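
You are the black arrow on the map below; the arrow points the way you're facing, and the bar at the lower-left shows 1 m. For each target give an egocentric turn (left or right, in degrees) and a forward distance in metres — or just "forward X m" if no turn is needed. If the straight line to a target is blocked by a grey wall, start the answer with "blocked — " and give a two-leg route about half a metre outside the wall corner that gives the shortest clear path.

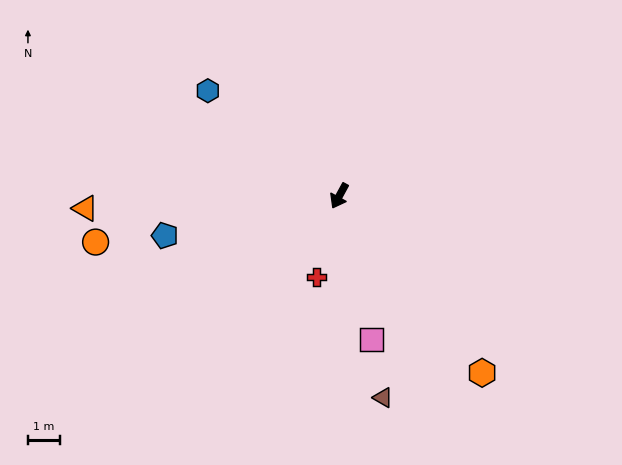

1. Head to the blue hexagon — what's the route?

turn right 100°, forward 5.3 m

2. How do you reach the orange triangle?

turn right 59°, forward 8.0 m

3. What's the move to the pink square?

turn left 41°, forward 4.6 m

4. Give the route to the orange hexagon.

turn left 68°, forward 7.2 m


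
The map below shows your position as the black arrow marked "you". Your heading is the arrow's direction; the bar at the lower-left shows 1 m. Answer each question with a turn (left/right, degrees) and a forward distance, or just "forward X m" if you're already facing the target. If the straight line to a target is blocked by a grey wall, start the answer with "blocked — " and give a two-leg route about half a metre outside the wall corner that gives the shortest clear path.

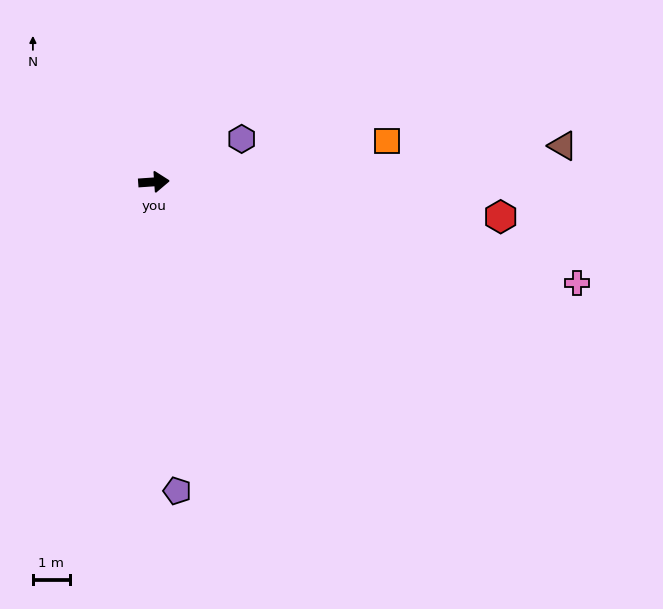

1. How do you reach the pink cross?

turn right 17°, forward 11.8 m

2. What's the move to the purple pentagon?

turn right 90°, forward 8.4 m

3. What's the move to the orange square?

turn left 6°, forward 6.4 m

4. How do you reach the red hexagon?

turn right 10°, forward 9.5 m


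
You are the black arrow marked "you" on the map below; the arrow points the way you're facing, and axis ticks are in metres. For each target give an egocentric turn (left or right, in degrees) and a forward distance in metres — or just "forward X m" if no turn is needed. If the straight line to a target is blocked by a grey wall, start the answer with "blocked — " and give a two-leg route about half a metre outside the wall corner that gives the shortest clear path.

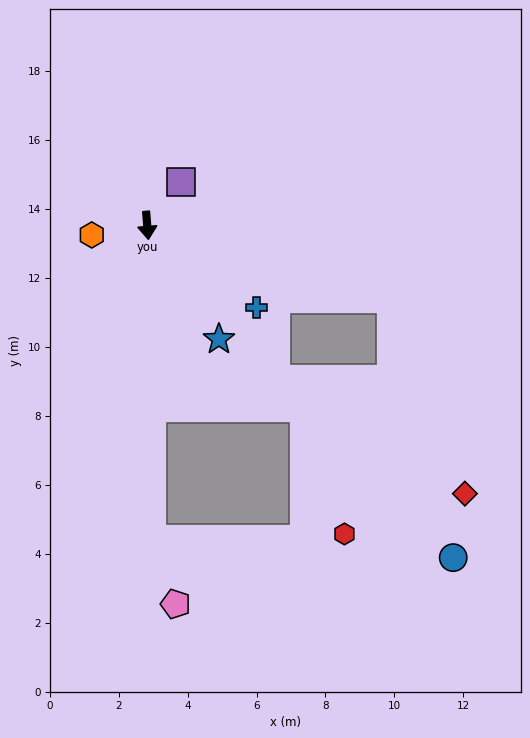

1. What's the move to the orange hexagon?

turn right 85°, forward 1.6 m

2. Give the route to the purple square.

turn left 137°, forward 1.6 m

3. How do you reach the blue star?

turn left 28°, forward 3.9 m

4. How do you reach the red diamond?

blocked — turn left 69°, forward 7.4 m, then turn right 53°, forward 6.1 m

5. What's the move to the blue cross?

turn left 48°, forward 4.0 m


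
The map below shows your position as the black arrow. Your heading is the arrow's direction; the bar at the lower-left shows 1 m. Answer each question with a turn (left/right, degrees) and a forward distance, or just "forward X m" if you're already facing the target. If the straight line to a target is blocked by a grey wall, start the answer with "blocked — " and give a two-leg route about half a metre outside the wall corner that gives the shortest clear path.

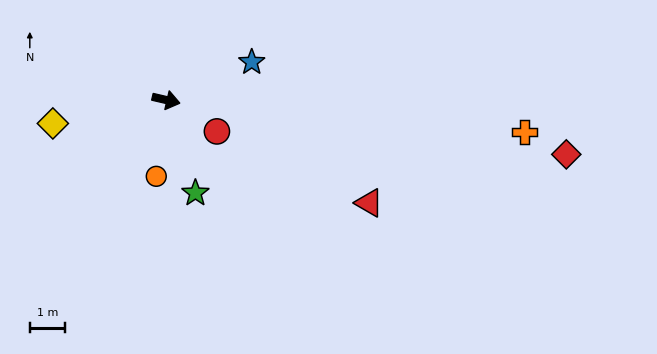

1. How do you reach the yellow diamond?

turn right 155°, forward 3.3 m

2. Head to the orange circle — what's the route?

turn right 84°, forward 2.2 m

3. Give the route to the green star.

turn right 59°, forward 2.8 m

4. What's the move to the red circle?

turn right 19°, forward 1.7 m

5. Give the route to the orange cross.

turn left 8°, forward 10.3 m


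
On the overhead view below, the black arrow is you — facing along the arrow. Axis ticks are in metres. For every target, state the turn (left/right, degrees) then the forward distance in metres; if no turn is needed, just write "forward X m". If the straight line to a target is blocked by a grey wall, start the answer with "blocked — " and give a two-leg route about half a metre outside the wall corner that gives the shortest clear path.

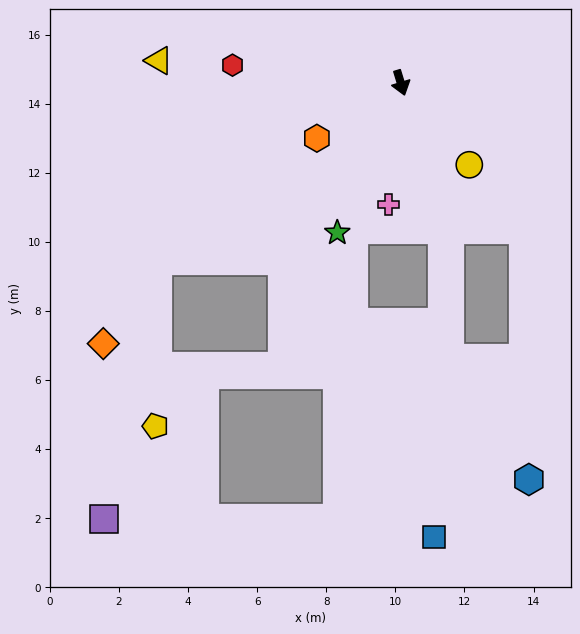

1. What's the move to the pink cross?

turn right 23°, forward 3.5 m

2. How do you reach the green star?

turn right 40°, forward 4.7 m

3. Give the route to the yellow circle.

turn left 23°, forward 3.1 m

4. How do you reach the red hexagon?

turn right 113°, forward 4.9 m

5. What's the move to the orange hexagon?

turn right 74°, forward 2.9 m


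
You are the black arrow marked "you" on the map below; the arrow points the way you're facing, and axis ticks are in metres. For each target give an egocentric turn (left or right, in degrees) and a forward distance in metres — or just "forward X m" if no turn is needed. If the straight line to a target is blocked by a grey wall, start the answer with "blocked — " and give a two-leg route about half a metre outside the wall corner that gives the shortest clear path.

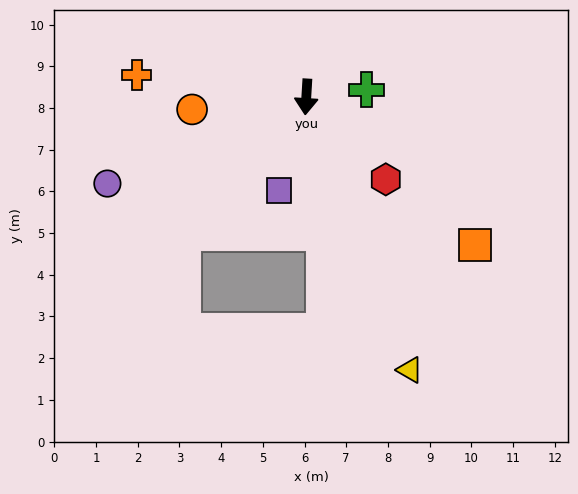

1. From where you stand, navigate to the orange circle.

turn right 80°, forward 2.8 m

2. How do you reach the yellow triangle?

turn left 24°, forward 7.0 m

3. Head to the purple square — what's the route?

turn right 13°, forward 2.3 m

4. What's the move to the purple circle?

turn right 63°, forward 5.2 m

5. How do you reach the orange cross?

turn right 94°, forward 4.1 m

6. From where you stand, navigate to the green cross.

turn left 100°, forward 1.5 m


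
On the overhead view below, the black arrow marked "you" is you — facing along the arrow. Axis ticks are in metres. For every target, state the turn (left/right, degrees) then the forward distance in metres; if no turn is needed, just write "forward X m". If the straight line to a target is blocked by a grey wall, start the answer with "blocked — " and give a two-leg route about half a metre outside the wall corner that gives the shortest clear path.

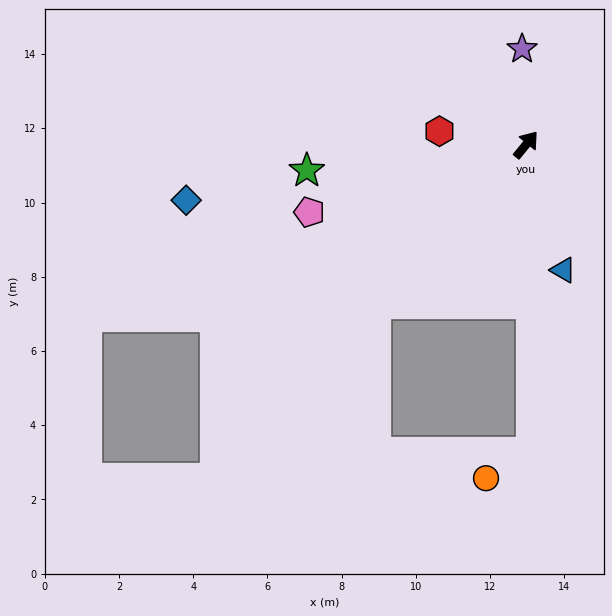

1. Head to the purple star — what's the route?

turn left 42°, forward 2.6 m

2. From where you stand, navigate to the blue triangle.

turn right 124°, forward 3.5 m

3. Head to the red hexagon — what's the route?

turn left 120°, forward 2.4 m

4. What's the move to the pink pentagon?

turn left 146°, forward 6.1 m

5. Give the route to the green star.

turn left 136°, forward 5.9 m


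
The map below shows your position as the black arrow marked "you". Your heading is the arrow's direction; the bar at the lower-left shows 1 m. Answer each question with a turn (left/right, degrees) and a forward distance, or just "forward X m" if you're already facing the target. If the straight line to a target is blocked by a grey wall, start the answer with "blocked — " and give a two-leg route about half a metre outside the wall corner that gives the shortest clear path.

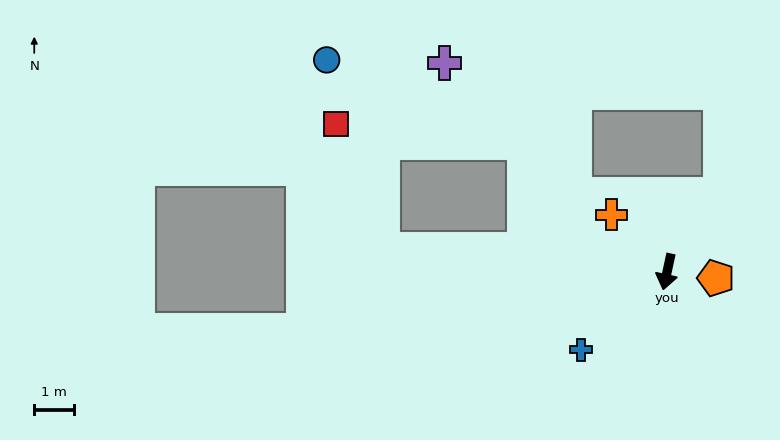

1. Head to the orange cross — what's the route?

turn right 123°, forward 2.0 m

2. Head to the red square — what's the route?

blocked — turn right 82°, forward 7.2 m, then turn right 65°, forward 3.4 m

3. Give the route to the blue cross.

turn right 36°, forward 3.0 m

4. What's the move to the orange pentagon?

turn left 95°, forward 1.3 m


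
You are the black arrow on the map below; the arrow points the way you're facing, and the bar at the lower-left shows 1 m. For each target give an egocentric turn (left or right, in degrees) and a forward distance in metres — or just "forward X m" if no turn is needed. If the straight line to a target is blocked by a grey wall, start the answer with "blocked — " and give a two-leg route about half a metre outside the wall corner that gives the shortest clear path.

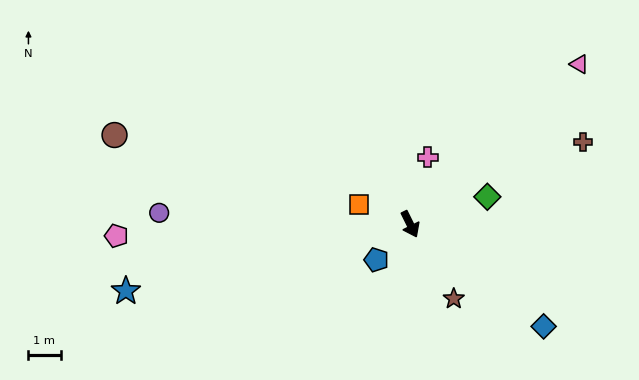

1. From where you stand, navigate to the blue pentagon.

turn right 70°, forward 1.5 m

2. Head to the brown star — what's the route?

turn left 4°, forward 2.7 m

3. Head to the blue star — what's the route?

turn right 103°, forward 9.1 m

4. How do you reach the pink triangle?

turn left 107°, forward 7.3 m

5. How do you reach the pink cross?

turn left 139°, forward 2.2 m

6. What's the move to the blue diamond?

turn left 26°, forward 5.2 m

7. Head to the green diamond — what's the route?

turn left 83°, forward 2.6 m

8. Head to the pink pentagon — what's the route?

turn right 114°, forward 9.2 m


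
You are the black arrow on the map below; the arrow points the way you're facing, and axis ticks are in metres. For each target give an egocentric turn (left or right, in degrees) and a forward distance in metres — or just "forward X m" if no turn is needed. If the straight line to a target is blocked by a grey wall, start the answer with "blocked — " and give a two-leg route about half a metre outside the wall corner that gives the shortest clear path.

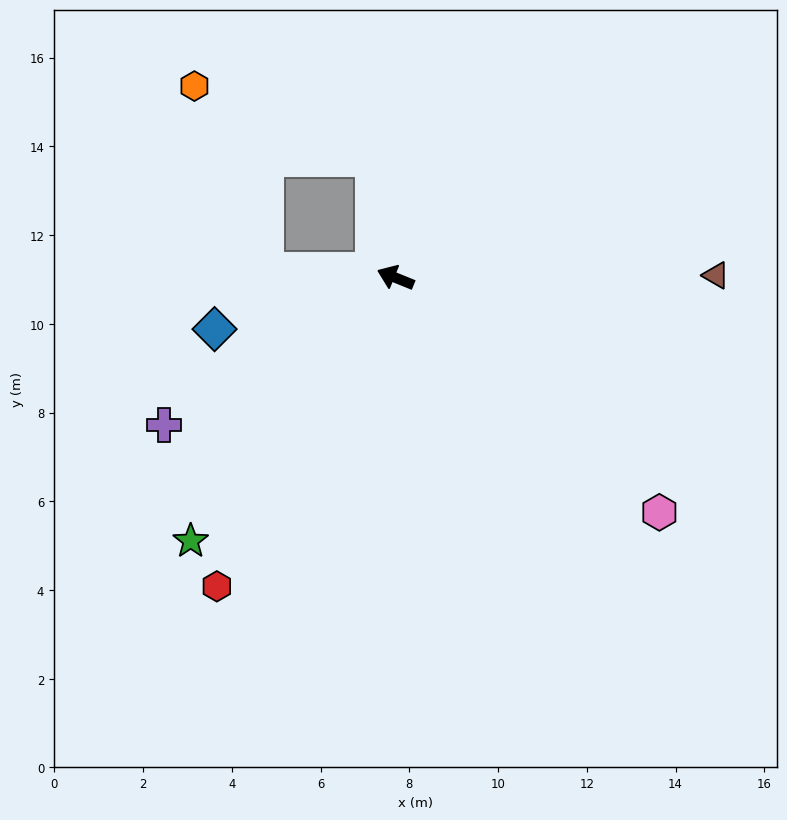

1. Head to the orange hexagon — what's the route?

blocked — turn right 58°, forward 2.7 m, then turn left 58°, forward 4.4 m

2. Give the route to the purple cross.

turn left 55°, forward 6.2 m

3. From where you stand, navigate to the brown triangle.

turn right 158°, forward 7.2 m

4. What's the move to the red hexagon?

turn left 82°, forward 8.0 m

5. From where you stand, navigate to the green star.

turn left 74°, forward 7.5 m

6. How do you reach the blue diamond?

turn left 38°, forward 4.2 m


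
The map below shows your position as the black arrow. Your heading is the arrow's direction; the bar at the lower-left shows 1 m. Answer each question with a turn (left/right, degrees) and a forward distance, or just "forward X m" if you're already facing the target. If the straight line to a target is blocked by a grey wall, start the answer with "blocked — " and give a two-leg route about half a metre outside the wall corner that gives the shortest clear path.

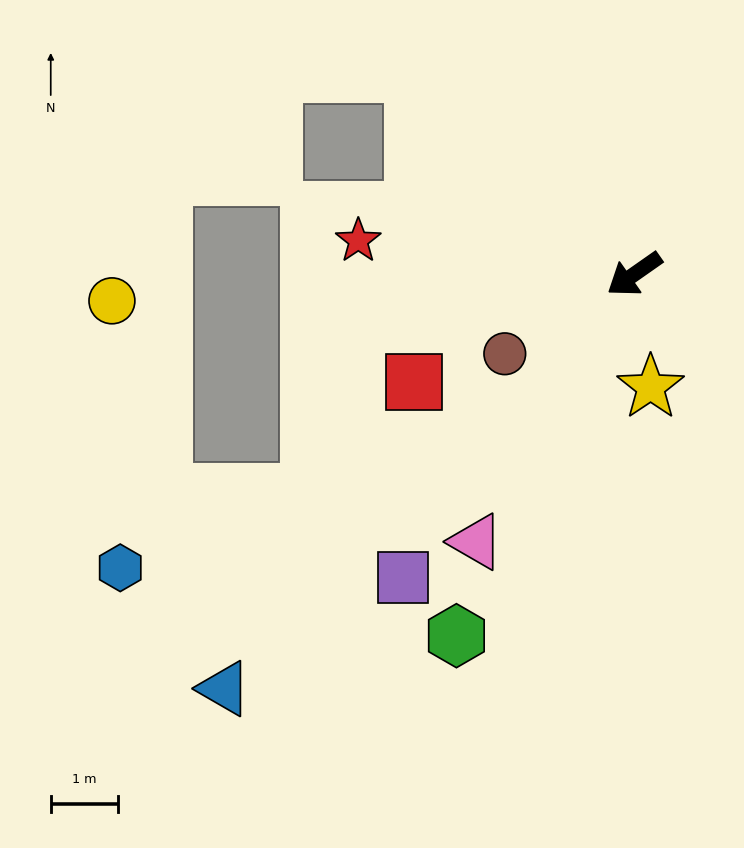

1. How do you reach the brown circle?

turn right 3°, forward 2.3 m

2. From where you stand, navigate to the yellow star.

turn left 63°, forward 1.7 m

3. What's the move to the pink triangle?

turn left 24°, forward 4.6 m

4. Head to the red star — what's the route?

turn right 42°, forward 4.1 m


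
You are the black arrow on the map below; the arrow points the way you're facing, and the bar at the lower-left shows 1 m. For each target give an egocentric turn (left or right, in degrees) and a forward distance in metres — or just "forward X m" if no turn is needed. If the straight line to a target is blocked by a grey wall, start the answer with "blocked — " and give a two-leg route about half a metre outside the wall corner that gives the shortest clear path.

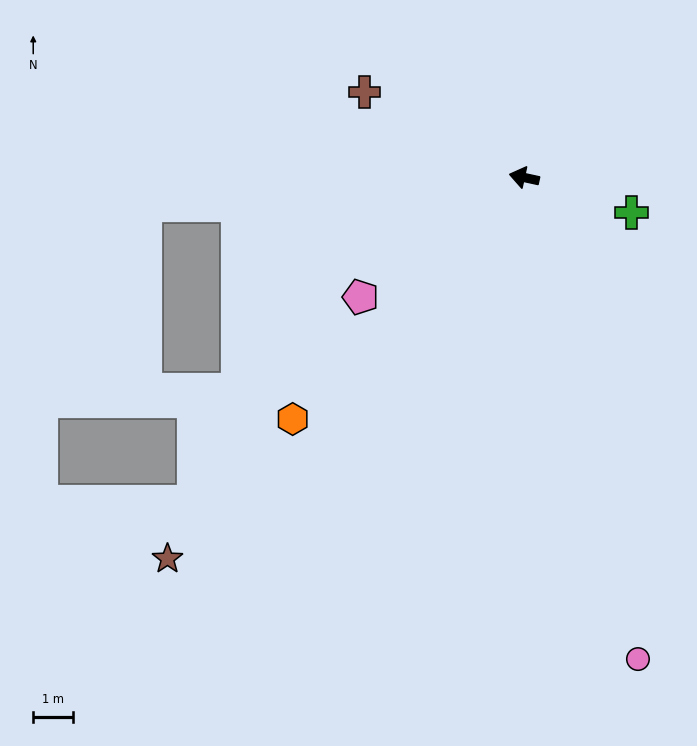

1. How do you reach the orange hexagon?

turn left 58°, forward 8.4 m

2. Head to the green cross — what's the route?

turn left 174°, forward 2.8 m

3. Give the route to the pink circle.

turn left 116°, forward 12.4 m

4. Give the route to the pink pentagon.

turn left 48°, forward 5.1 m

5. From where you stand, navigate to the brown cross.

turn right 16°, forward 4.5 m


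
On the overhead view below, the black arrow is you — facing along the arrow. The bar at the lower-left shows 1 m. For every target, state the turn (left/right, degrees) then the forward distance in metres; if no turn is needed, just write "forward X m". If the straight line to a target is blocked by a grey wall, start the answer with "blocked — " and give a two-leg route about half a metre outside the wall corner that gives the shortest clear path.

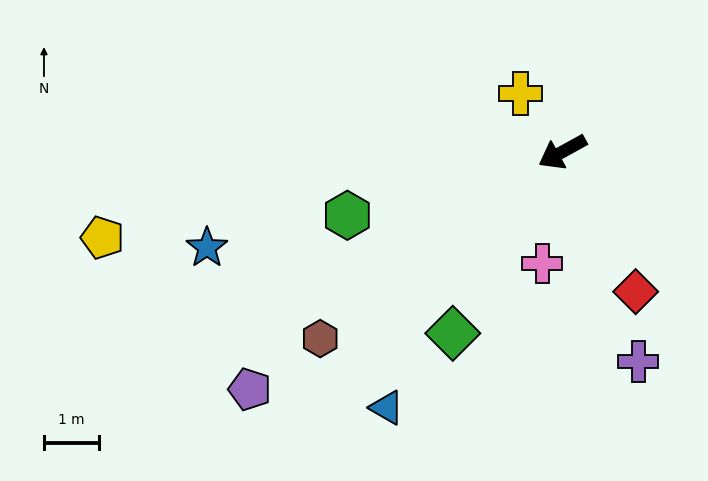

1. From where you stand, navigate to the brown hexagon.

turn left 9°, forward 5.6 m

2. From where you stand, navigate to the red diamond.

turn left 89°, forward 2.9 m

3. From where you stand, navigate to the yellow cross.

turn right 83°, forward 1.3 m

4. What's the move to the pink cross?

turn left 51°, forward 2.1 m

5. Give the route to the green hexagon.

turn right 12°, forward 4.1 m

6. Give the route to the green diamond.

turn left 30°, forward 3.9 m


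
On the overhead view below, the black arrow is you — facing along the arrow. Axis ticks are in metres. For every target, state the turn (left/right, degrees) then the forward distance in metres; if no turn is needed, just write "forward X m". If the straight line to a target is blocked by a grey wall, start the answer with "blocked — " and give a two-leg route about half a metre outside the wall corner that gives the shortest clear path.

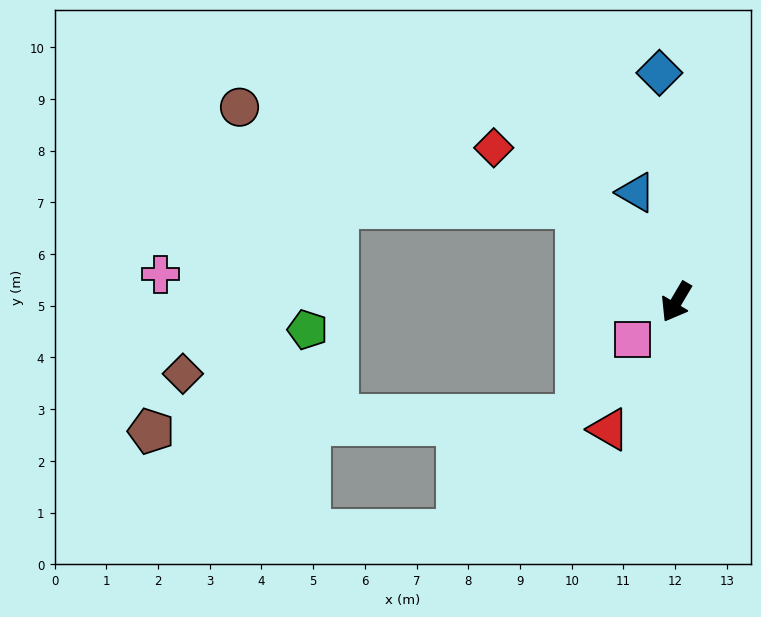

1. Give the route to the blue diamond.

turn right 145°, forward 4.4 m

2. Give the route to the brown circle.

blocked — turn right 104°, forward 2.7 m, then turn left 28°, forward 6.8 m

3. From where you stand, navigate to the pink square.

turn right 18°, forward 1.1 m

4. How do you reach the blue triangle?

turn right 129°, forward 2.3 m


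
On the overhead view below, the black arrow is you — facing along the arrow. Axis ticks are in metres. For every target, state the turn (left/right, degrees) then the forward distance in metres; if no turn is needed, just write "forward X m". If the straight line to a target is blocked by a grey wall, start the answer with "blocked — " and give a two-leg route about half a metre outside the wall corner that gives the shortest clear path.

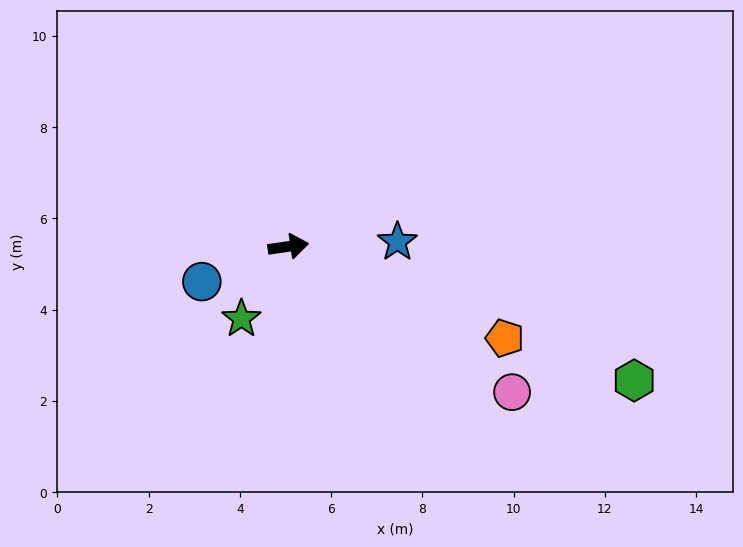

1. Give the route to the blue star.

turn right 6°, forward 2.4 m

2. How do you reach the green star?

turn right 131°, forward 1.9 m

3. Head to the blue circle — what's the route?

turn right 166°, forward 2.0 m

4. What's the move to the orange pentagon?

turn right 31°, forward 5.2 m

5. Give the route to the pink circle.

turn right 41°, forward 5.9 m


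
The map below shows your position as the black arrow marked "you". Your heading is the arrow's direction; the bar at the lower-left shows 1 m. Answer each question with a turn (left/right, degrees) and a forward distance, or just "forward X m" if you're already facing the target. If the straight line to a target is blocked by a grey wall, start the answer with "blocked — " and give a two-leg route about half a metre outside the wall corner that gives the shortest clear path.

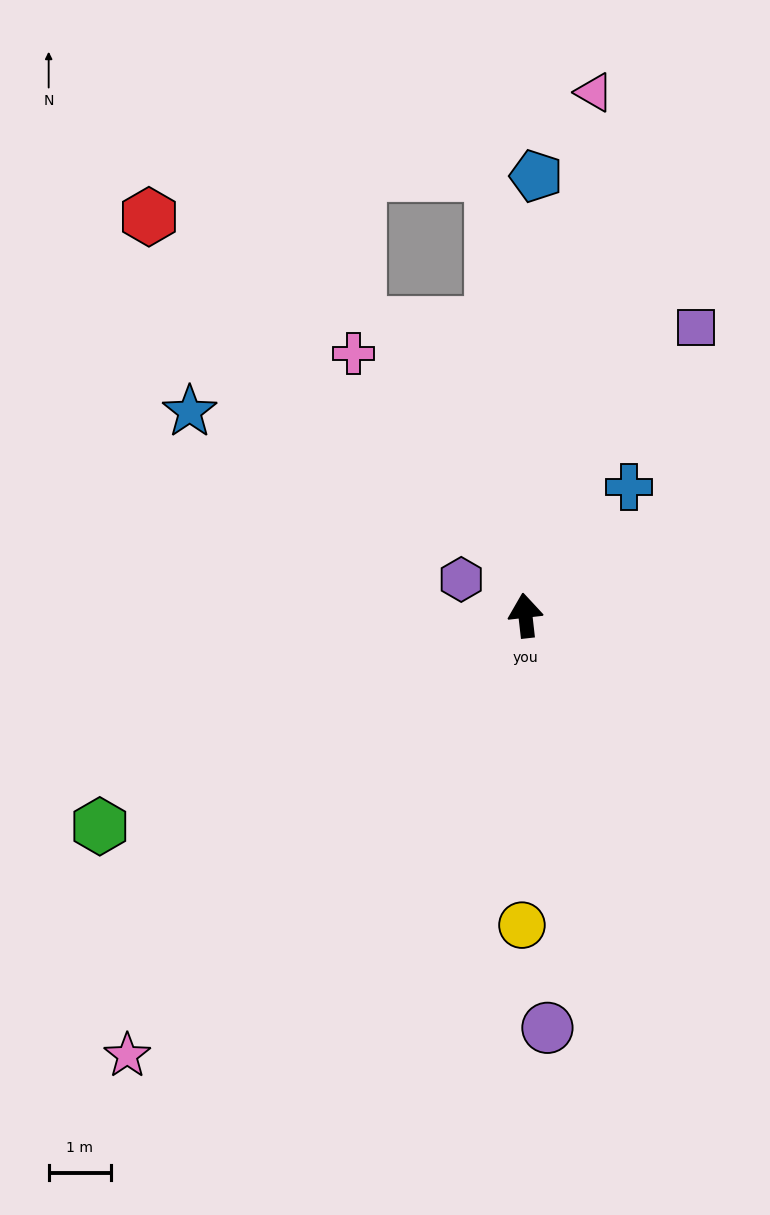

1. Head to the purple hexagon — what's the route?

turn left 54°, forward 1.2 m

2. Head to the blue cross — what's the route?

turn right 45°, forward 2.6 m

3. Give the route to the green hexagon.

turn left 110°, forward 7.6 m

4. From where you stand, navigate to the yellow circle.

turn left 173°, forward 5.0 m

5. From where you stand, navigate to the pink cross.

turn left 27°, forward 5.0 m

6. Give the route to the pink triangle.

turn right 14°, forward 8.4 m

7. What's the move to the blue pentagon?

turn right 8°, forward 7.0 m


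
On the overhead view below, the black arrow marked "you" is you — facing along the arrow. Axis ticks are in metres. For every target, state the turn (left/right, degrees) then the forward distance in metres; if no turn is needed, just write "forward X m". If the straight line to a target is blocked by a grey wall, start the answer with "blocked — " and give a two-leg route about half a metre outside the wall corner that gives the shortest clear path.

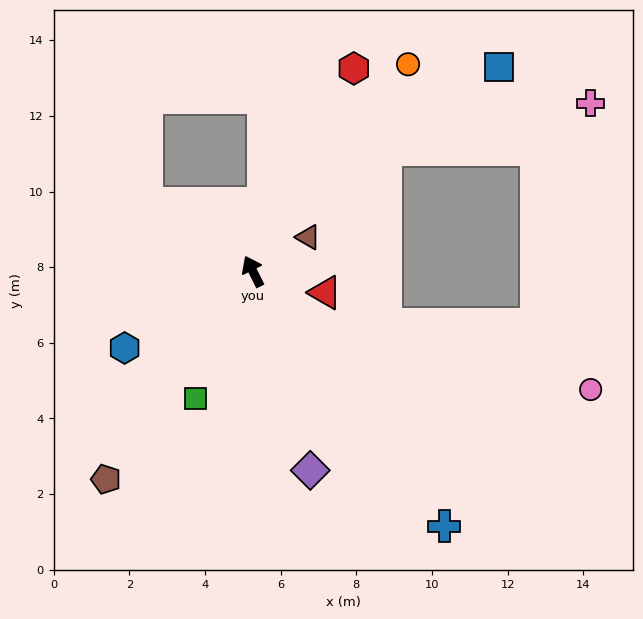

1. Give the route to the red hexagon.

turn right 53°, forward 6.0 m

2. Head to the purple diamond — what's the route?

turn left 170°, forward 5.5 m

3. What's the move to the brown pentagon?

turn left 118°, forward 6.7 m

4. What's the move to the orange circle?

turn right 63°, forward 6.8 m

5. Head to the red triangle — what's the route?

turn right 133°, forward 2.0 m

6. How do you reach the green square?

turn left 129°, forward 3.7 m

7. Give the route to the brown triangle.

turn right 85°, forward 1.7 m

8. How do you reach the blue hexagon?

turn left 94°, forward 4.0 m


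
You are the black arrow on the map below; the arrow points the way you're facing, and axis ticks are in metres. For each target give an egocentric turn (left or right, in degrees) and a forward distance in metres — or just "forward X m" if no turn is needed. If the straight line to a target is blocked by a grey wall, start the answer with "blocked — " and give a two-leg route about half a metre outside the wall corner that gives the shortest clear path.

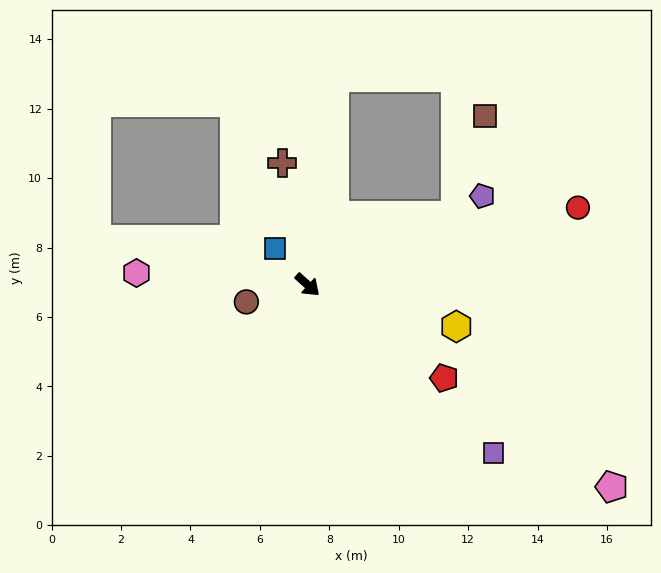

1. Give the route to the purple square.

forward 7.2 m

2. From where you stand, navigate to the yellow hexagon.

turn left 27°, forward 4.5 m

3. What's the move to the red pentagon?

turn left 8°, forward 4.8 m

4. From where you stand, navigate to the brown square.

blocked — turn left 67°, forward 4.7 m, then turn left 49°, forward 3.0 m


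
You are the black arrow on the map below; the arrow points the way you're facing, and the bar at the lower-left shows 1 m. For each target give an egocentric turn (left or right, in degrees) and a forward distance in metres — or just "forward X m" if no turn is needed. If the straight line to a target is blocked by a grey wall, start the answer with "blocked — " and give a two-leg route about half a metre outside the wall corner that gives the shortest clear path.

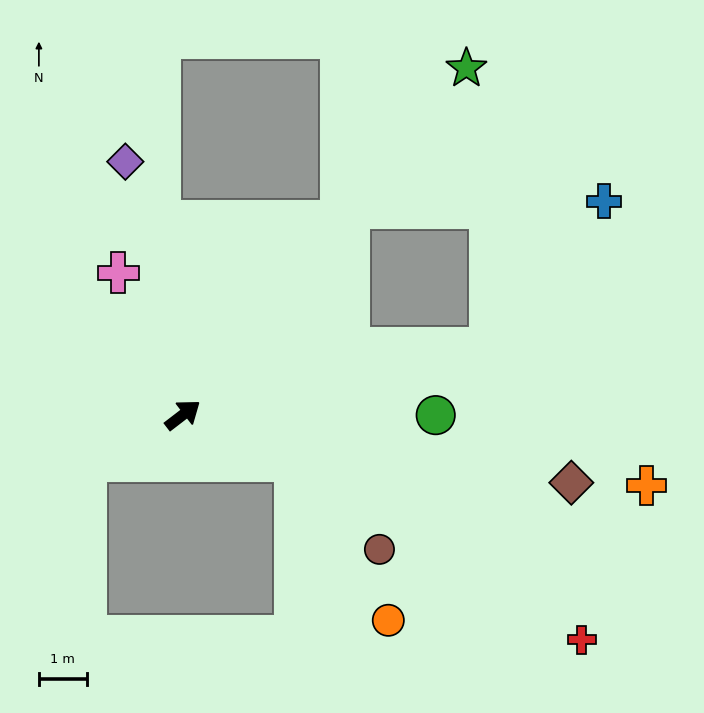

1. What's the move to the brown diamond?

turn right 47°, forward 8.3 m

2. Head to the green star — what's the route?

turn left 13°, forward 9.4 m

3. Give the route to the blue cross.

blocked — turn right 25°, forward 6.6 m, then turn left 39°, forward 3.9 m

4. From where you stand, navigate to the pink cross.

turn left 77°, forward 3.3 m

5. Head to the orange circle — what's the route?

blocked — turn right 60°, forward 2.5 m, then turn right 37°, forward 3.9 m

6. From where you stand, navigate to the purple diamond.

turn left 65°, forward 5.5 m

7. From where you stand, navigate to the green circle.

turn right 38°, forward 5.3 m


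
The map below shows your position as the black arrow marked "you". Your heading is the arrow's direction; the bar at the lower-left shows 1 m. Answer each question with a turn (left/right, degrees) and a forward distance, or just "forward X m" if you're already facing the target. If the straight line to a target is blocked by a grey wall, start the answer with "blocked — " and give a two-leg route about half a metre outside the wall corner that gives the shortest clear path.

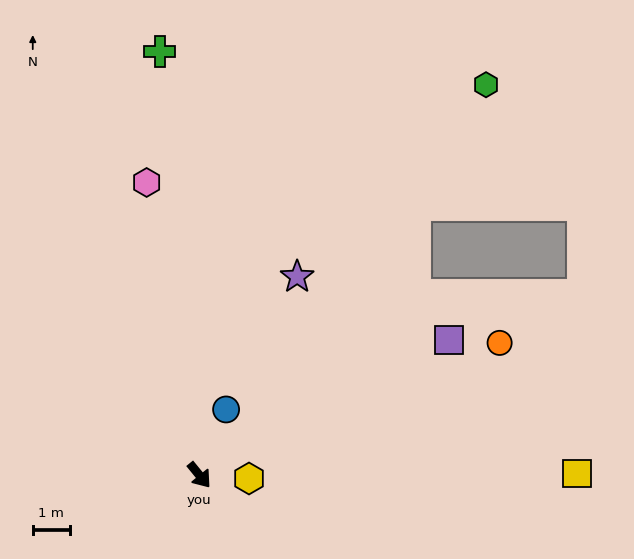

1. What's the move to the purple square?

turn left 79°, forward 7.7 m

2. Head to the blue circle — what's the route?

turn left 119°, forward 1.9 m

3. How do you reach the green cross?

turn left 146°, forward 11.6 m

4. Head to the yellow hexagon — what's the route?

turn left 47°, forward 1.4 m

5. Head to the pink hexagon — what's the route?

turn left 151°, forward 8.1 m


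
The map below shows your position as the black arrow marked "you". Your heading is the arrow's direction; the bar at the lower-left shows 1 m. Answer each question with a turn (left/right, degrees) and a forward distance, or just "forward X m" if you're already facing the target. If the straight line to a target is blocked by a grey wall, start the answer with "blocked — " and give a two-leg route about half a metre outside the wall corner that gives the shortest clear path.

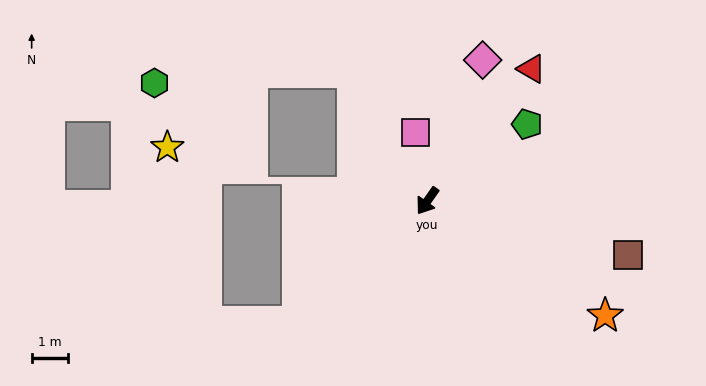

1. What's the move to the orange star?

turn left 92°, forward 5.8 m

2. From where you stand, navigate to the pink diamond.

turn right 166°, forward 4.2 m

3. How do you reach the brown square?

turn left 110°, forward 5.7 m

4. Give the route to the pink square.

turn right 135°, forward 1.9 m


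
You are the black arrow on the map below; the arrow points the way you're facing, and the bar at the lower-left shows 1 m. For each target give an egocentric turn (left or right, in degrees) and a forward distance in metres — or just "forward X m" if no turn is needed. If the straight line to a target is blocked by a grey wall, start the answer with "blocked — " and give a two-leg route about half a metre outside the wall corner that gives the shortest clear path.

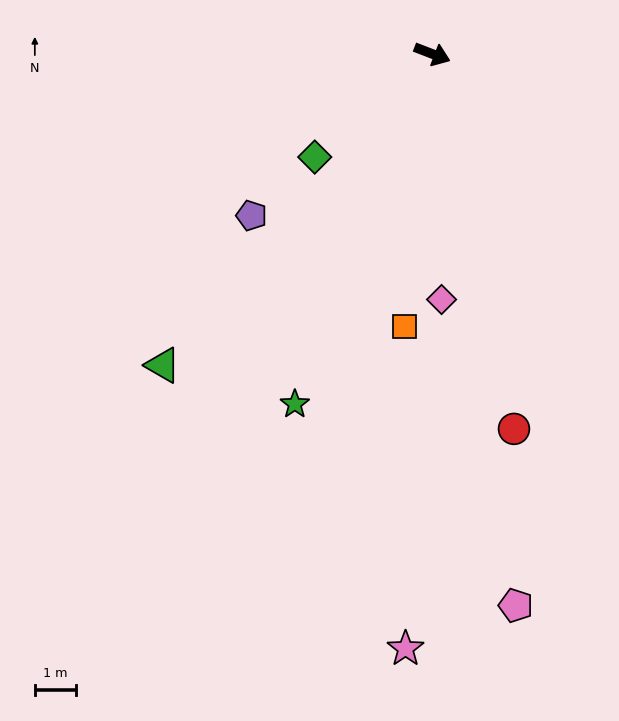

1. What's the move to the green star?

turn right 90°, forward 9.2 m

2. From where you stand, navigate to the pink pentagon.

turn right 60°, forward 13.6 m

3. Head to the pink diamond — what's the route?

turn right 67°, forward 6.0 m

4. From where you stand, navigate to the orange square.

turn right 75°, forward 6.7 m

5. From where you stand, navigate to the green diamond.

turn right 118°, forward 3.8 m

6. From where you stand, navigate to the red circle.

turn right 57°, forward 9.4 m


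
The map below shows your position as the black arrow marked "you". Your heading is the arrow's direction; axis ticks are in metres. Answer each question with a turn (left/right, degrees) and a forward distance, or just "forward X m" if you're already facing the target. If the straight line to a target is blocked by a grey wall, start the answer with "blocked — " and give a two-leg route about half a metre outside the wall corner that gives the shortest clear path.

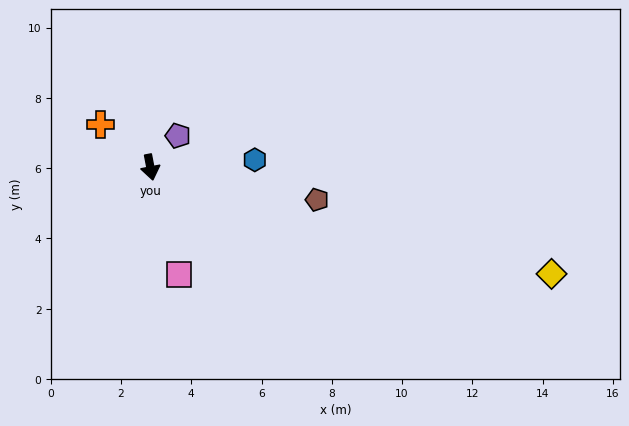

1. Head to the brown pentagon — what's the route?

turn left 68°, forward 4.8 m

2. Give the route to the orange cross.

turn right 141°, forward 1.9 m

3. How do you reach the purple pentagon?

turn left 128°, forward 1.2 m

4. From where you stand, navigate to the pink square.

turn left 4°, forward 3.2 m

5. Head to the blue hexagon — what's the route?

turn left 83°, forward 3.0 m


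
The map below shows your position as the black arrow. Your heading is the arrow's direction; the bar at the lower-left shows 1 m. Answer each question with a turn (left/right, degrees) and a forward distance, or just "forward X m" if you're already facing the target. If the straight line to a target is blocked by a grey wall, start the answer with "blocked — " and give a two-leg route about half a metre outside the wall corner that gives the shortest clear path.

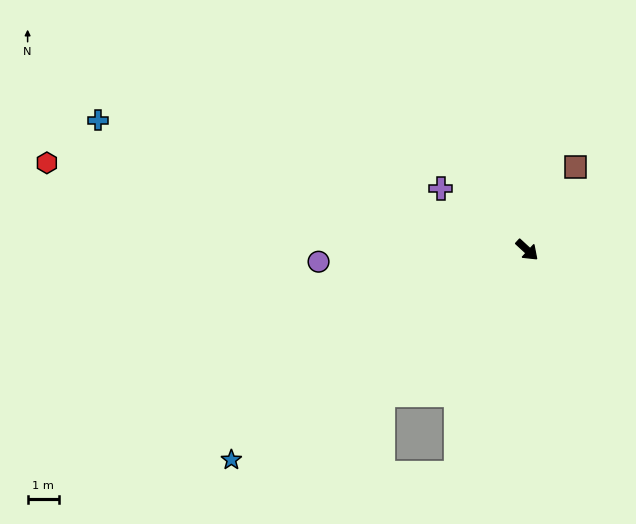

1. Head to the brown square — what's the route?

turn left 102°, forward 3.1 m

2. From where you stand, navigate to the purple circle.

turn right 134°, forward 6.8 m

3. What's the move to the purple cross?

turn right 173°, forward 3.4 m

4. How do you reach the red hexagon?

turn right 148°, forward 15.8 m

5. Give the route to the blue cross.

turn right 154°, forward 14.5 m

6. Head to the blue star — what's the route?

turn right 102°, forward 11.7 m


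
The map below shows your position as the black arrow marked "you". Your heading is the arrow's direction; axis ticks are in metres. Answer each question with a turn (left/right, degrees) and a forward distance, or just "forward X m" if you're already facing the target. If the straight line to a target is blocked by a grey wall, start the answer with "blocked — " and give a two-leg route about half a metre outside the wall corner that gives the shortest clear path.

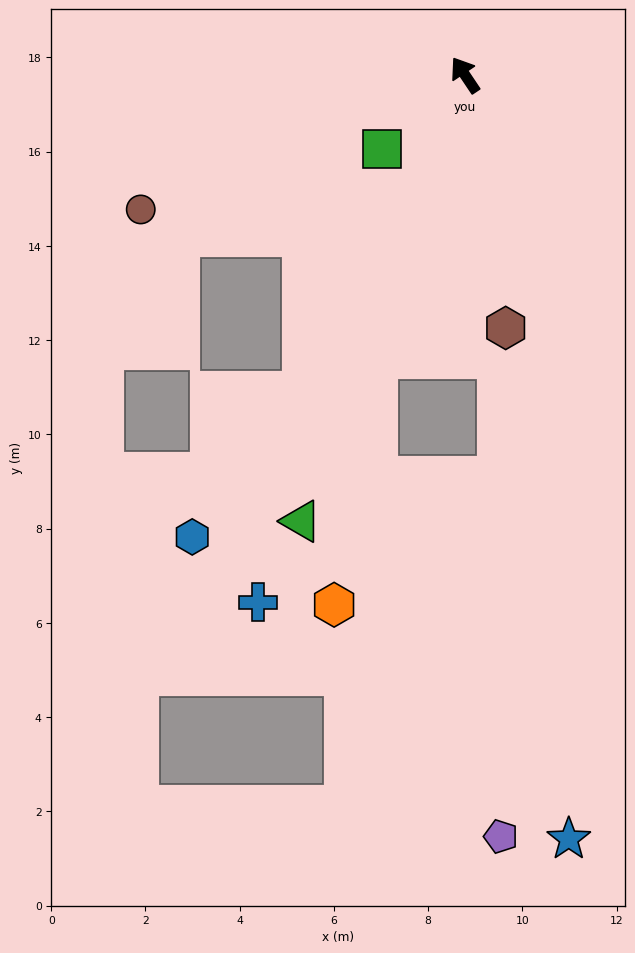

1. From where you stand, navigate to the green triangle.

turn left 126°, forward 10.1 m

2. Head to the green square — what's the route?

turn left 98°, forward 2.4 m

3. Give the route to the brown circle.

turn left 79°, forward 7.4 m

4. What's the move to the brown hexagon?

turn left 155°, forward 5.4 m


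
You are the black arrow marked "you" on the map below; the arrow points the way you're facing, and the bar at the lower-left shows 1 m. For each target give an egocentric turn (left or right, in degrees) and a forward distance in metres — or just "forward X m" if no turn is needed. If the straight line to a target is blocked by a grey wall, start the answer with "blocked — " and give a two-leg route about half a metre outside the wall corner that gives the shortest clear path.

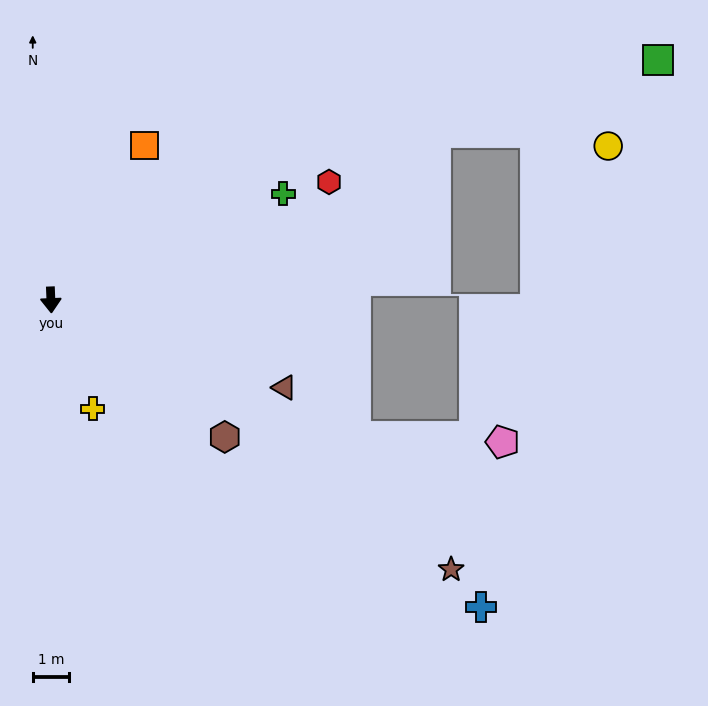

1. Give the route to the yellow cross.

turn left 19°, forward 3.2 m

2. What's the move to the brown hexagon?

turn left 49°, forward 6.1 m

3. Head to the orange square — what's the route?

turn left 146°, forward 5.0 m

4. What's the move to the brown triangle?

turn left 67°, forward 6.9 m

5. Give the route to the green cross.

turn left 112°, forward 7.0 m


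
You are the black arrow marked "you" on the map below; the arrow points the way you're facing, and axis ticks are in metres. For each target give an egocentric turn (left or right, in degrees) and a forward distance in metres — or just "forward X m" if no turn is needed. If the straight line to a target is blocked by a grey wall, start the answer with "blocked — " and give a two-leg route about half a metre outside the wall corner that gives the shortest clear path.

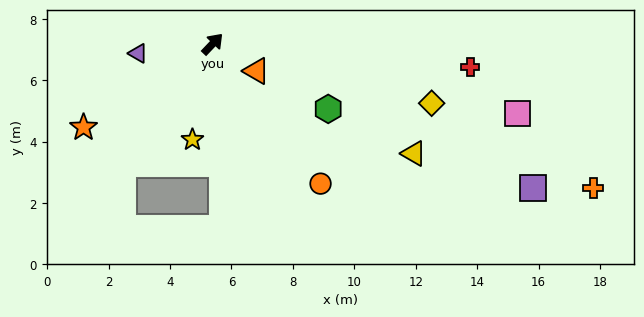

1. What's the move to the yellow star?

turn right 148°, forward 3.2 m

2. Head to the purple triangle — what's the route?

turn left 141°, forward 2.4 m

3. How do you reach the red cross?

turn right 52°, forward 8.4 m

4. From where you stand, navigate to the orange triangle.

turn right 78°, forward 1.7 m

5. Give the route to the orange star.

turn left 166°, forward 5.0 m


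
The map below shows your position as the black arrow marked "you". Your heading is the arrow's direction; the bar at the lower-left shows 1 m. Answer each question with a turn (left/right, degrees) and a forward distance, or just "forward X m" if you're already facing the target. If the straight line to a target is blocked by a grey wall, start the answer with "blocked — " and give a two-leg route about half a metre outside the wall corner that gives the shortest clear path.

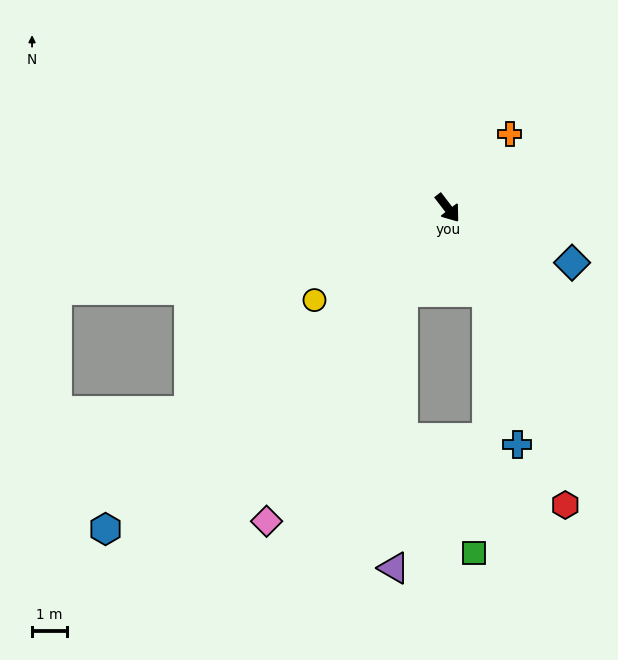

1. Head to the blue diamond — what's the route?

turn left 29°, forward 3.9 m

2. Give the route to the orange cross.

turn left 103°, forward 2.7 m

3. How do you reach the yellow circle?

turn right 93°, forward 4.6 m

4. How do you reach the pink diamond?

turn right 68°, forward 10.3 m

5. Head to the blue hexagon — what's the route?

turn right 84°, forward 13.3 m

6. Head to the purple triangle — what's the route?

blocked — turn right 65°, forward 2.7 m, then turn left 26°, forward 7.8 m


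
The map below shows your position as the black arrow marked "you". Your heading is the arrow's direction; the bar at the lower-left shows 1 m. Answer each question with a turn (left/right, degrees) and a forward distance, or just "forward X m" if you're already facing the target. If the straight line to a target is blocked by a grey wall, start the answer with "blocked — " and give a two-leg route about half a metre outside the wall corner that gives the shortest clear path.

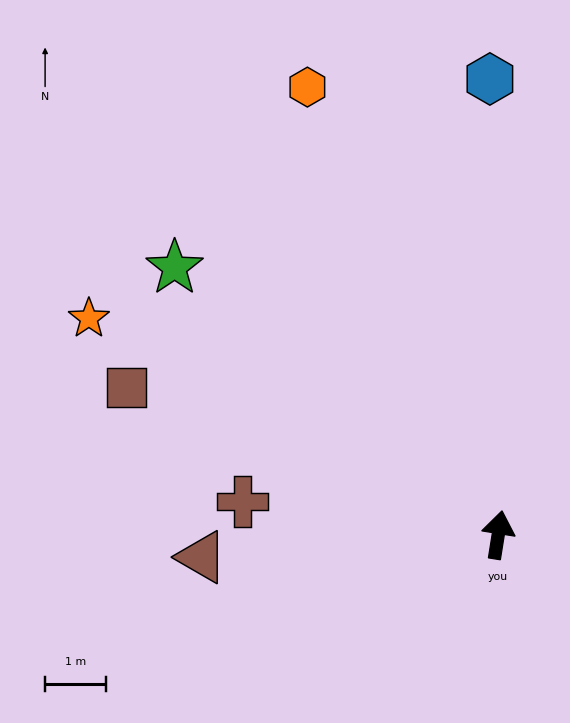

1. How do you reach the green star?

turn left 59°, forward 6.9 m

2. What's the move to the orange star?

turn left 71°, forward 7.7 m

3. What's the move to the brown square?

turn left 77°, forward 6.6 m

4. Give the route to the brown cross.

turn left 92°, forward 4.3 m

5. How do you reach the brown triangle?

turn left 103°, forward 4.9 m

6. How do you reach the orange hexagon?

turn left 32°, forward 8.0 m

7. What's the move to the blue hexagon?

turn left 10°, forward 7.5 m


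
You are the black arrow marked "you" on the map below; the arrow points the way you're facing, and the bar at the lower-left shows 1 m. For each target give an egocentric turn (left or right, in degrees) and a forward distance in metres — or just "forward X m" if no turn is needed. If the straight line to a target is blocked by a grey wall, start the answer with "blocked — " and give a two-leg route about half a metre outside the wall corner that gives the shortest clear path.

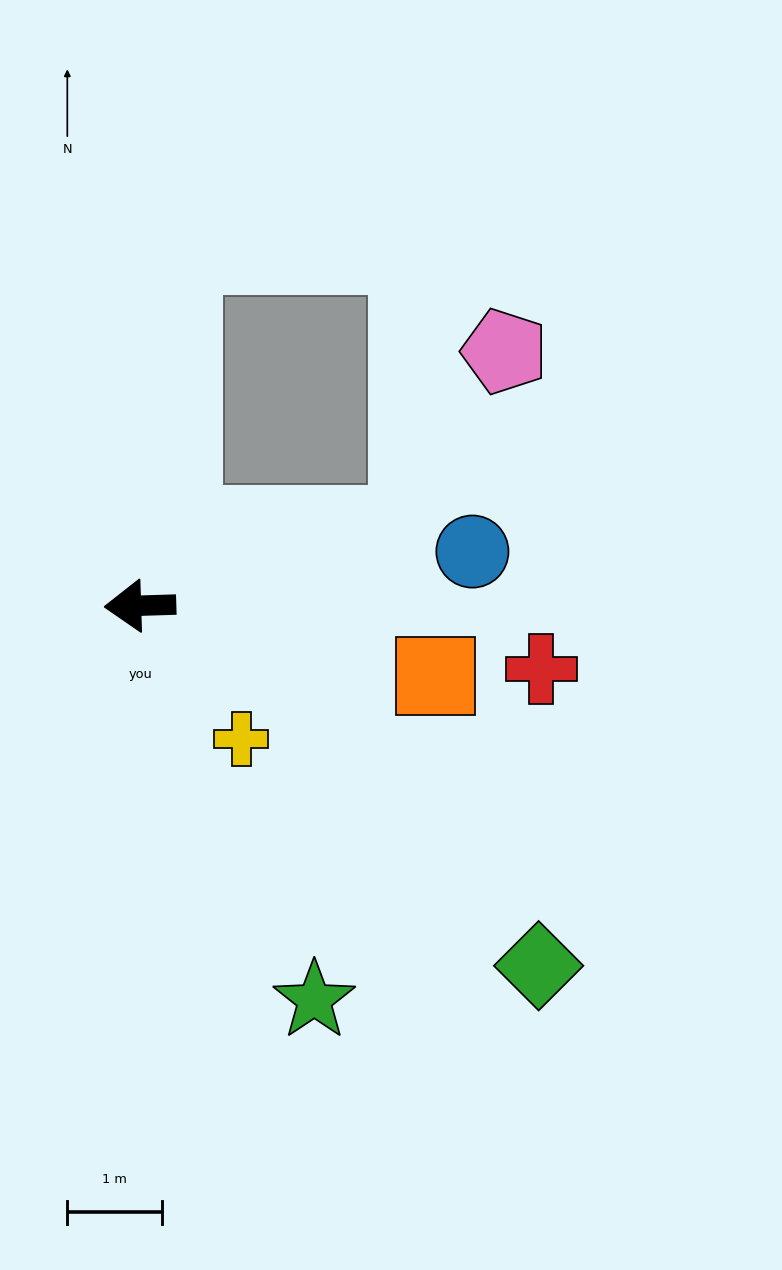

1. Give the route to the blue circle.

turn right 173°, forward 3.5 m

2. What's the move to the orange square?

turn left 165°, forward 3.2 m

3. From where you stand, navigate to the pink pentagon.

blocked — turn right 166°, forward 3.0 m, then turn left 46°, forward 2.1 m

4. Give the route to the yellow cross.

turn left 125°, forward 1.8 m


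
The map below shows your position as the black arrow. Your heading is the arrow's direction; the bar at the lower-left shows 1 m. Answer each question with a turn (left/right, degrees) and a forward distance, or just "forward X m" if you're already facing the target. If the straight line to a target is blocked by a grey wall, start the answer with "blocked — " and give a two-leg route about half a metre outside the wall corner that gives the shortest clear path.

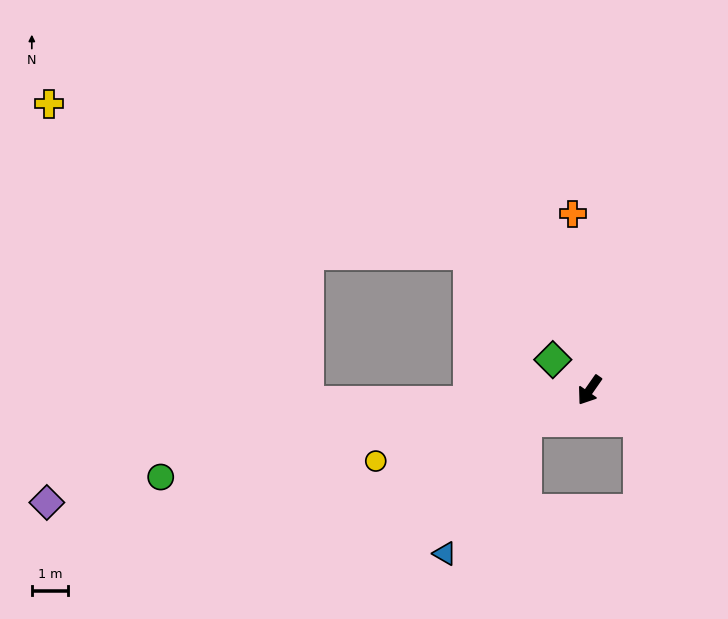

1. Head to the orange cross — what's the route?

turn right 140°, forward 4.9 m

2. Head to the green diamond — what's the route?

turn right 95°, forward 1.3 m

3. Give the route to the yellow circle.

turn right 37°, forward 6.2 m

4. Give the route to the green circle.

turn right 44°, forward 12.1 m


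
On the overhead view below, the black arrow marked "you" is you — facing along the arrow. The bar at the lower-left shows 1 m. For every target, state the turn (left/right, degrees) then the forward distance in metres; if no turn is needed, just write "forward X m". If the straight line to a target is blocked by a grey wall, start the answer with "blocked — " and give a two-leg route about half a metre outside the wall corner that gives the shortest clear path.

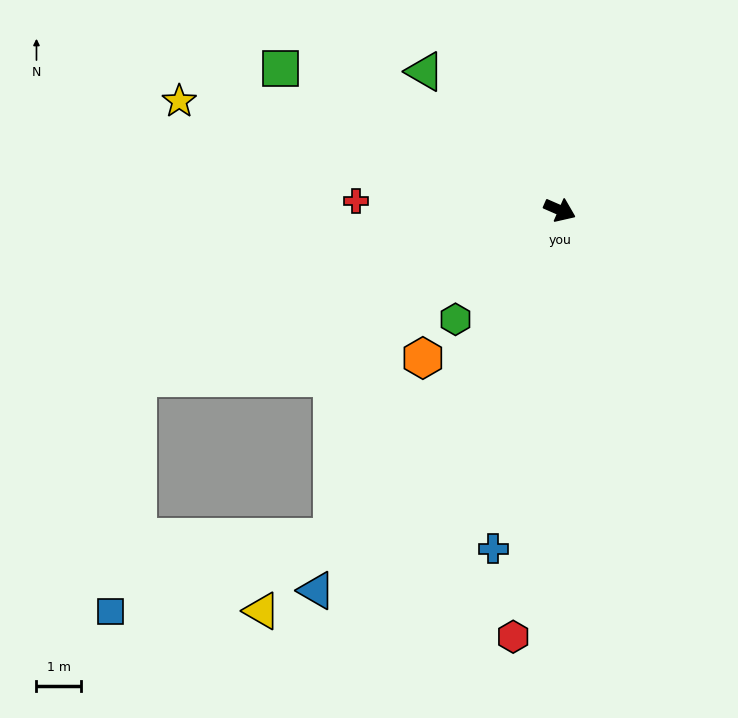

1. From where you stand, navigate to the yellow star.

turn right 172°, forward 9.0 m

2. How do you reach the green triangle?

turn left 158°, forward 4.4 m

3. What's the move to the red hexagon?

turn right 73°, forward 9.7 m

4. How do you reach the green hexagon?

turn right 110°, forward 3.4 m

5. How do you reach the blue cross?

turn right 78°, forward 7.8 m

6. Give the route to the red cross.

turn right 159°, forward 4.6 m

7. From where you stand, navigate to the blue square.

blocked — turn right 135°, forward 10.3 m, then turn left 62°, forward 5.3 m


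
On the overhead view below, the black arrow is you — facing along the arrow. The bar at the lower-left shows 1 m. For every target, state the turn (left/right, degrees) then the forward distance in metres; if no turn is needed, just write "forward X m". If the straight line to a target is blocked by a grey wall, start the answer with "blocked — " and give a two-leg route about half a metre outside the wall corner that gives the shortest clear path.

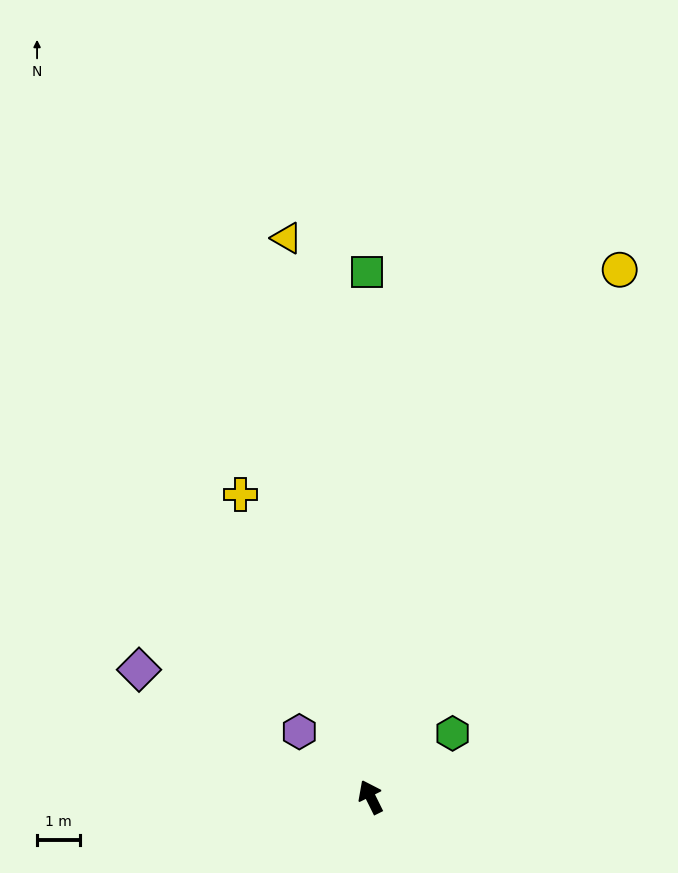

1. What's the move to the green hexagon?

turn right 79°, forward 2.4 m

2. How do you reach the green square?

turn right 26°, forward 12.1 m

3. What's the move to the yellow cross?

turn right 3°, forward 7.6 m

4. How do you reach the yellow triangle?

turn right 18°, forward 13.1 m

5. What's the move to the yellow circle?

turn right 52°, forward 13.5 m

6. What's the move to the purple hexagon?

turn left 21°, forward 2.2 m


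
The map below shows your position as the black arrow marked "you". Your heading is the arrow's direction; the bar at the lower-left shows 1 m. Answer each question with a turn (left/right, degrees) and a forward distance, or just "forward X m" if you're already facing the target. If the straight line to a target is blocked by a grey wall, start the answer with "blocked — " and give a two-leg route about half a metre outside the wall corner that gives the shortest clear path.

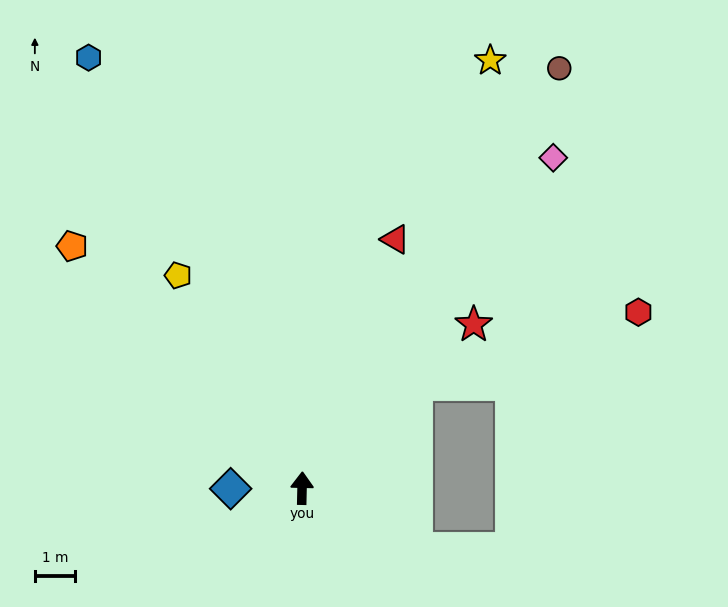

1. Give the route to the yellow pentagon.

turn left 31°, forward 6.2 m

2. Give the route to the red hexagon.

blocked — turn right 46°, forward 3.9 m, then turn right 25°, forward 5.8 m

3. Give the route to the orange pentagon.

turn left 45°, forward 8.4 m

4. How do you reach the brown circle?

turn right 30°, forward 12.3 m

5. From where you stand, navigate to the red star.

turn right 45°, forward 5.9 m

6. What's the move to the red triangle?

turn right 19°, forward 6.7 m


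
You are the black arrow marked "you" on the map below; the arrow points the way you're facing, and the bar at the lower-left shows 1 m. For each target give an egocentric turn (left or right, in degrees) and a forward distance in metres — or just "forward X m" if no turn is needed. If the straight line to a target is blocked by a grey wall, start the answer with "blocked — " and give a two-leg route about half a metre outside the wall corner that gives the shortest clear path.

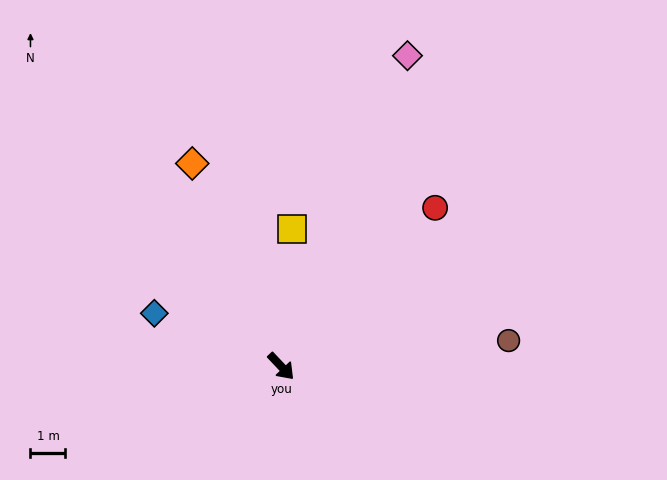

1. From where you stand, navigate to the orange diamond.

turn left 160°, forward 6.3 m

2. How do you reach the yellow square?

turn left 132°, forward 3.9 m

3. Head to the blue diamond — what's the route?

turn right 156°, forward 3.9 m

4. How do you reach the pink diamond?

turn left 115°, forward 9.6 m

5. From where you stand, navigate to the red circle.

turn left 93°, forward 6.3 m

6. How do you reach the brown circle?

turn left 53°, forward 6.5 m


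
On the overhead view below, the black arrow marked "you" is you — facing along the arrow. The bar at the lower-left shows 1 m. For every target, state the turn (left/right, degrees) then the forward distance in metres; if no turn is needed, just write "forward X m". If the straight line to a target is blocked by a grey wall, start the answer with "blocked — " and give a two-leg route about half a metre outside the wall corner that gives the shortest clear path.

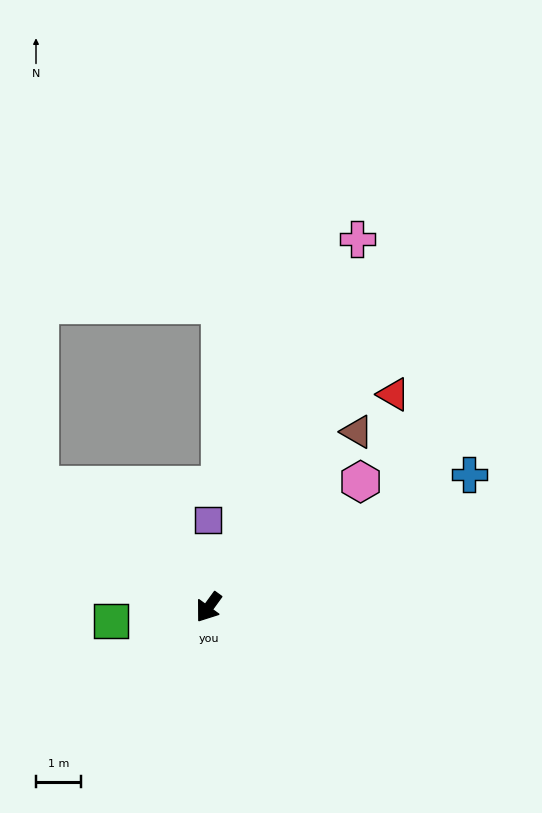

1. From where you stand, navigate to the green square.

turn right 46°, forward 2.2 m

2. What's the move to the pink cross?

turn right 166°, forward 8.8 m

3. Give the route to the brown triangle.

turn left 176°, forward 5.1 m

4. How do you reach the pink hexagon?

turn left 166°, forward 4.4 m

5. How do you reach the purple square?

turn right 144°, forward 1.9 m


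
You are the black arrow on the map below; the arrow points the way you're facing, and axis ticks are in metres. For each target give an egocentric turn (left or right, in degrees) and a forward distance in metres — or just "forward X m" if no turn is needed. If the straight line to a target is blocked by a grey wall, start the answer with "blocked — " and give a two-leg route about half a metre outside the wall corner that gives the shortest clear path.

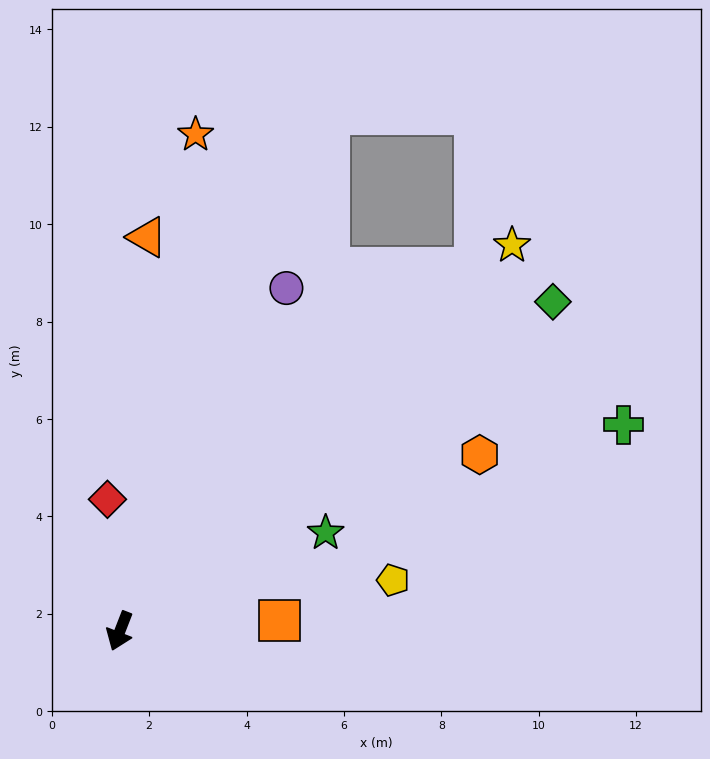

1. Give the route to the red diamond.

turn right 153°, forward 2.7 m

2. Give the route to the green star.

turn left 137°, forward 4.7 m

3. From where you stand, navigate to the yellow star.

turn left 156°, forward 11.3 m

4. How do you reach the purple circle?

turn left 175°, forward 7.8 m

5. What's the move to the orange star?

turn right 167°, forward 10.3 m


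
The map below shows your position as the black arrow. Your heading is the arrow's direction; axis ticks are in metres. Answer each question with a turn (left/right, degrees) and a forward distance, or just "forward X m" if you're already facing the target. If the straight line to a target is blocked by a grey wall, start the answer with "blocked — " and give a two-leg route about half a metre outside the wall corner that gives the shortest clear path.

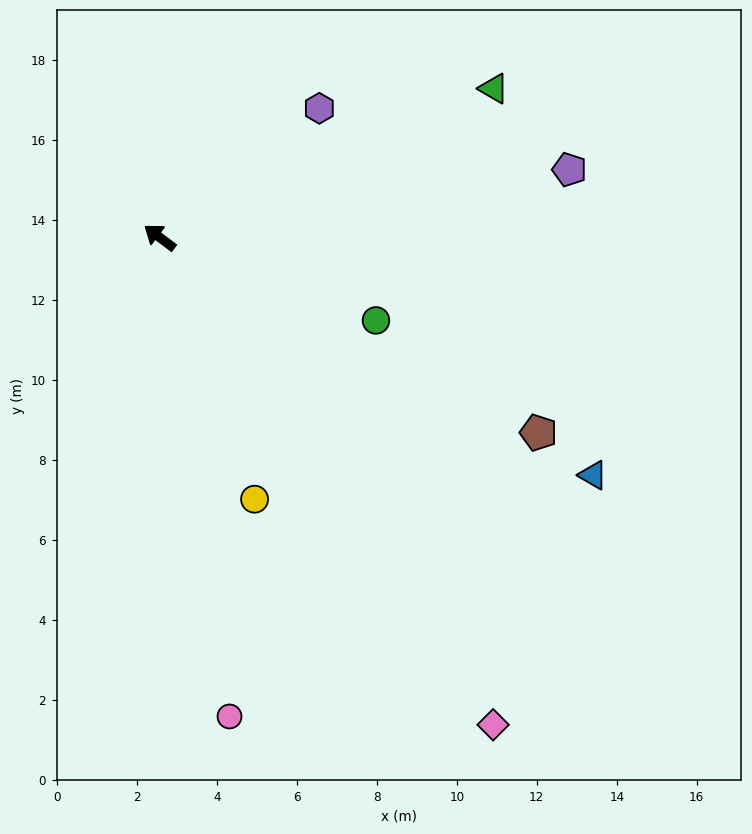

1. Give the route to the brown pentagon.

turn right 170°, forward 10.7 m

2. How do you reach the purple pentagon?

turn right 134°, forward 10.4 m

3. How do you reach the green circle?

turn right 164°, forward 5.8 m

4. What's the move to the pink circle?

turn left 135°, forward 12.1 m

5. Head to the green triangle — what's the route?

turn right 119°, forward 9.1 m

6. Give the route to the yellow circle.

turn left 147°, forward 7.0 m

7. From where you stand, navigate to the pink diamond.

turn left 161°, forward 14.8 m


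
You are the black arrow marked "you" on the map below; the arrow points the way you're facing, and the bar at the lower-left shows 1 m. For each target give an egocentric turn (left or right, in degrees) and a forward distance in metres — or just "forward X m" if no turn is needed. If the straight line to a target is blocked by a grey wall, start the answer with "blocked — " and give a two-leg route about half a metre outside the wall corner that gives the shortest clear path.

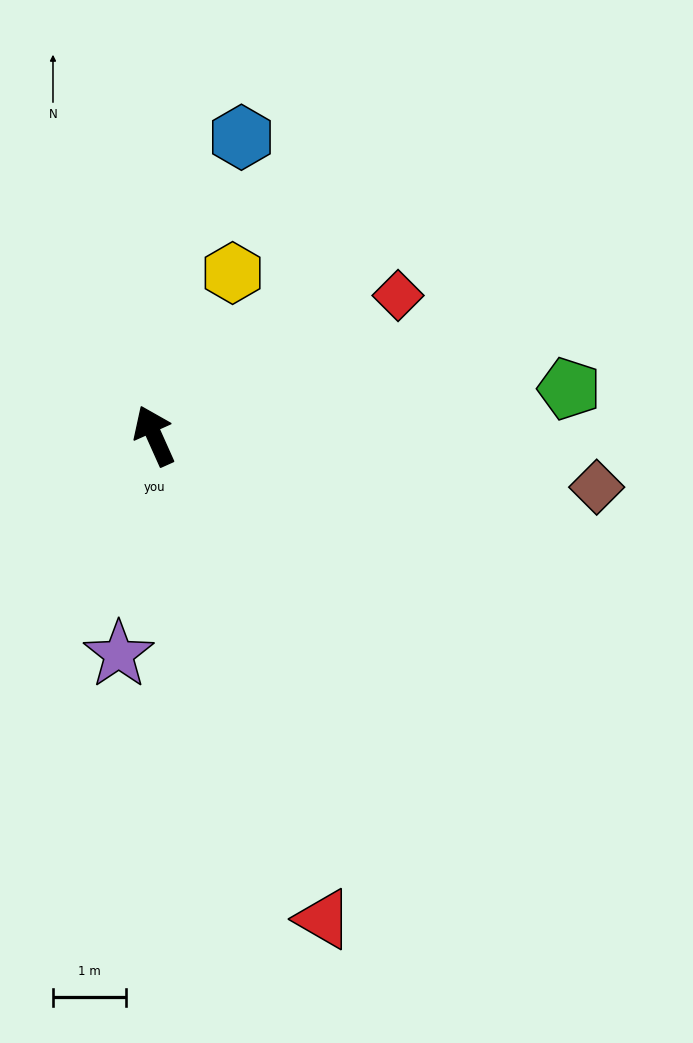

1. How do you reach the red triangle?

turn left 175°, forward 7.0 m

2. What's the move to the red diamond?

turn right 84°, forward 3.9 m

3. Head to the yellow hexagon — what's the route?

turn right 50°, forward 2.5 m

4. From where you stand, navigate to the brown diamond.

turn right 121°, forward 6.1 m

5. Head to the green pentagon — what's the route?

turn right 108°, forward 5.7 m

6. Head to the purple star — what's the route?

turn left 147°, forward 3.0 m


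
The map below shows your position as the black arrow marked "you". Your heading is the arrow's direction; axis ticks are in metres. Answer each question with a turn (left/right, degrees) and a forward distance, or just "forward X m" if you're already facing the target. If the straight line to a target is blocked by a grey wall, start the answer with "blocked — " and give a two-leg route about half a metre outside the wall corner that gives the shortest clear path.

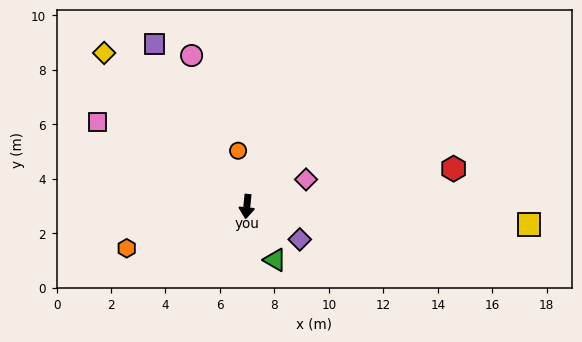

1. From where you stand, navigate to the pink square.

turn right 114°, forward 6.3 m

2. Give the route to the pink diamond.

turn left 120°, forward 2.4 m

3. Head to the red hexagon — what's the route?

turn left 106°, forward 7.7 m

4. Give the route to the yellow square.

turn left 92°, forward 10.4 m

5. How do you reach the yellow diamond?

turn right 131°, forward 7.7 m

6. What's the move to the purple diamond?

turn left 64°, forward 2.3 m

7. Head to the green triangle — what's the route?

turn left 33°, forward 2.2 m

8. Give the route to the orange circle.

turn right 165°, forward 2.1 m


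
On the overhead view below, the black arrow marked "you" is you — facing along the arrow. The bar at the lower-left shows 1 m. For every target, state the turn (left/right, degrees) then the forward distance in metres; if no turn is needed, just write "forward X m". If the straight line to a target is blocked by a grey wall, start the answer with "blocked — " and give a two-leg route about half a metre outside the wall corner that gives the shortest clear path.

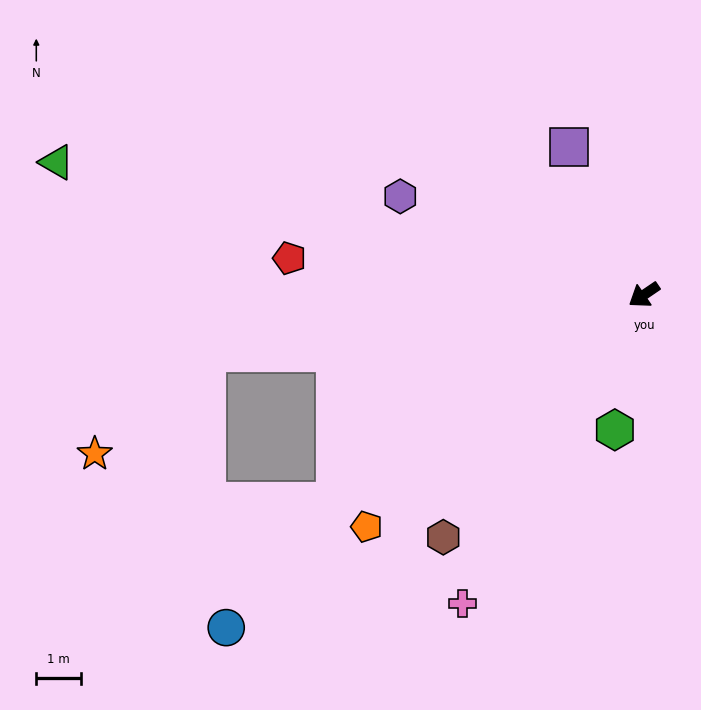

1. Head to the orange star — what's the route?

blocked — turn right 27°, forward 9.8 m, then turn left 35°, forward 3.4 m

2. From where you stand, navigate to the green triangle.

turn right 47°, forward 13.5 m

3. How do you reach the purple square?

turn right 97°, forward 3.7 m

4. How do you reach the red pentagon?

turn right 40°, forward 8.0 m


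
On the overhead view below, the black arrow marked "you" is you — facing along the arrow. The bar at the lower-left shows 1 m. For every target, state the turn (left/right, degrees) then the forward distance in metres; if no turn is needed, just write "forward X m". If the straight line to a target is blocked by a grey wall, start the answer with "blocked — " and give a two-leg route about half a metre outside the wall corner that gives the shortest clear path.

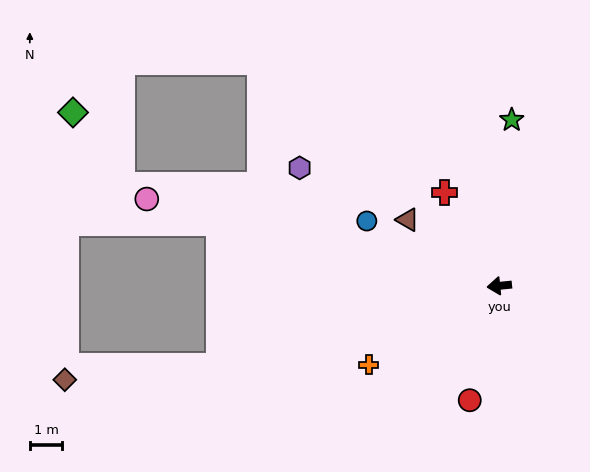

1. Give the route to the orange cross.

turn left 25°, forward 4.7 m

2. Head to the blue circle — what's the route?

turn right 32°, forward 4.5 m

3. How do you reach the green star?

turn right 100°, forward 5.1 m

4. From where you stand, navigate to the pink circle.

turn right 20°, forward 11.2 m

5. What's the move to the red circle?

turn left 70°, forward 3.6 m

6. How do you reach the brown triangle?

turn right 42°, forward 3.5 m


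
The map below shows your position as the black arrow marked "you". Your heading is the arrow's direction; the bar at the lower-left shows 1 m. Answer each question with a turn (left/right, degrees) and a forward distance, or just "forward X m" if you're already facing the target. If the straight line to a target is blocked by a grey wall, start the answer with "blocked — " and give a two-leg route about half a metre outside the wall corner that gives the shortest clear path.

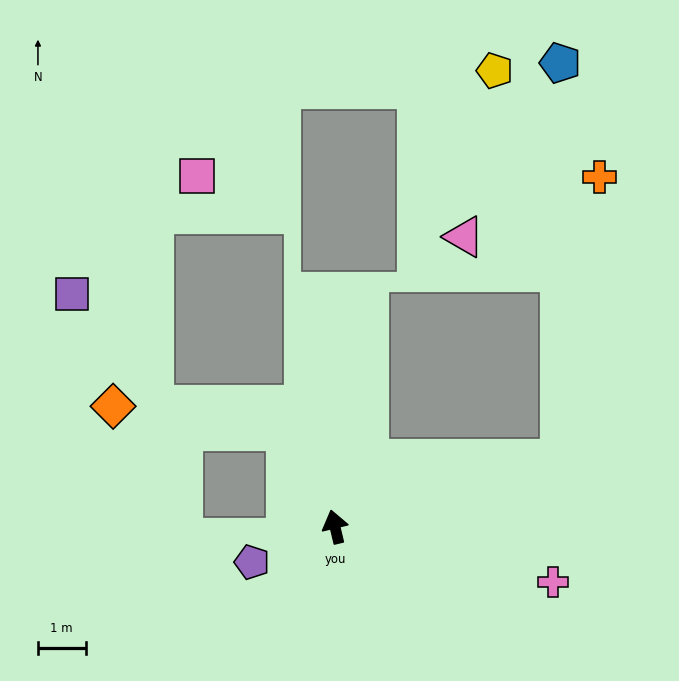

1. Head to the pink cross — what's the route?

turn right 118°, forward 4.7 m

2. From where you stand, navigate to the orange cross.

blocked — turn right 87°, forward 4.9 m, then turn left 66°, forward 6.0 m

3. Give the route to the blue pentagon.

blocked — turn right 87°, forward 4.9 m, then turn left 74°, forward 8.3 m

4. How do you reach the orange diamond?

blocked — turn left 13°, forward 2.3 m, then turn left 56°, forward 3.7 m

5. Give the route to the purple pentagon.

turn left 100°, forward 1.9 m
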